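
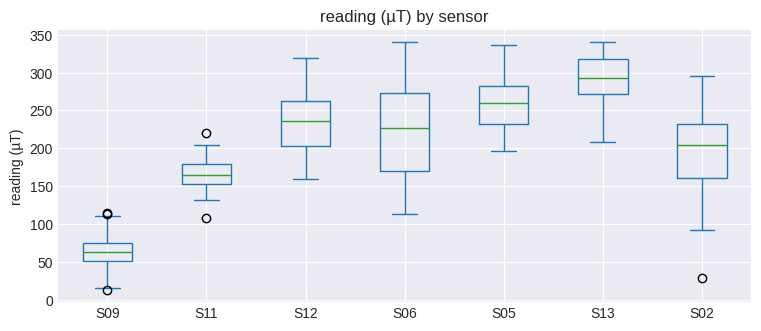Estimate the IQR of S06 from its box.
Q3 ≈ 280, Q1 ≈ 180; IQR ≈ 100.

≈ 100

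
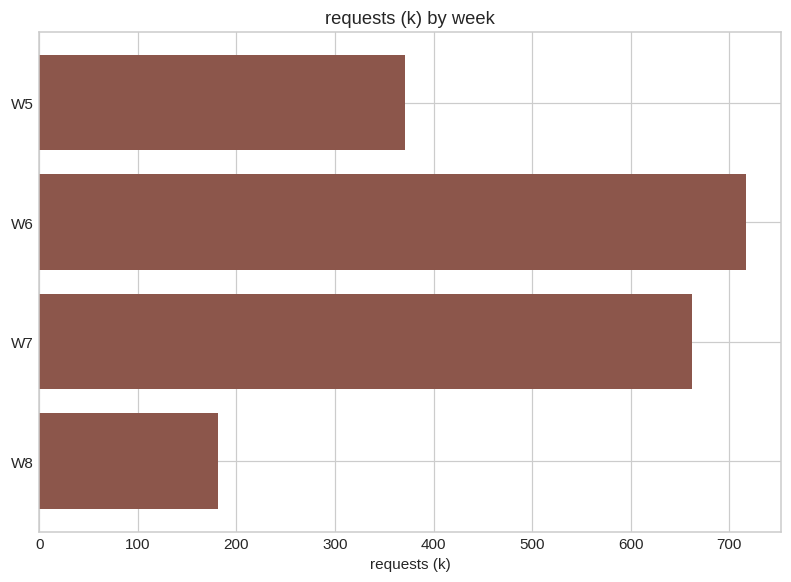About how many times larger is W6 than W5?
≈ 1.75×

W6 ≈ 700, W5 ≈ 400; 700/400 ≈ 1.75.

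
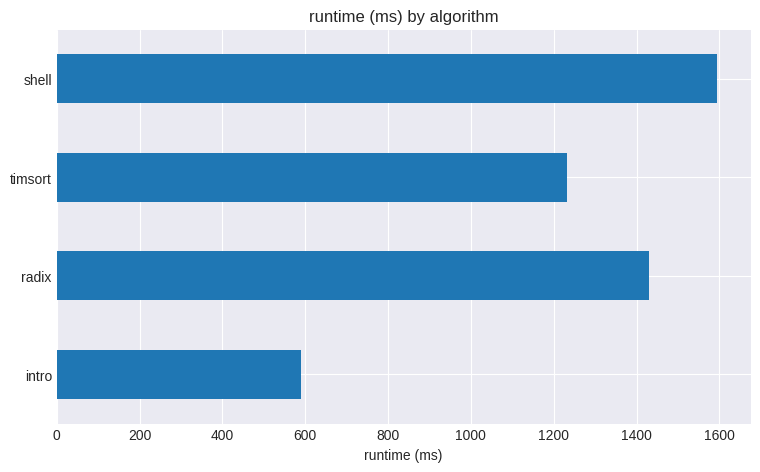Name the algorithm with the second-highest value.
Top 3: shell ≈ 1600, radix ≈ 1400, timsort ≈ 1200.

radix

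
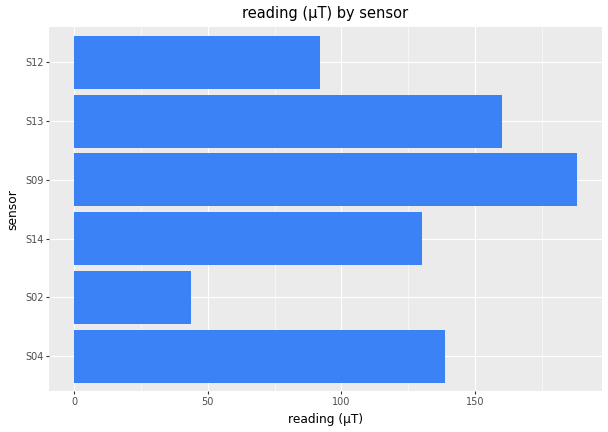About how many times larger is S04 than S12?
≈ 1.4×

S04 ≈ 140, S12 ≈ 100; 140/100 ≈ 1.4.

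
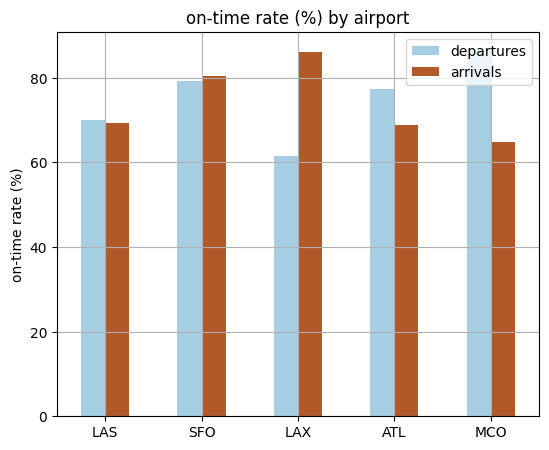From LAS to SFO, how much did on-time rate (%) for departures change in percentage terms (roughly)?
LAS ≈ 70, SFO ≈ 80; (80 − 70) / 70 ≈ +14.3%.

≈ +14.3%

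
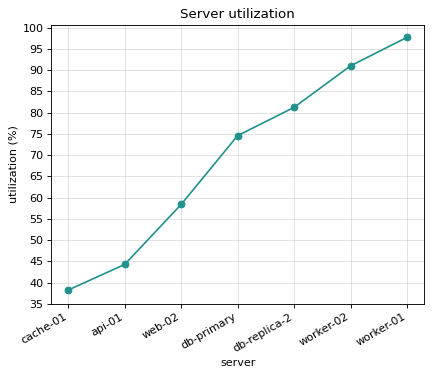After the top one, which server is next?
Top 3: worker-01 ≈ 100, worker-02 ≈ 90, db-replica-2 ≈ 80.

worker-02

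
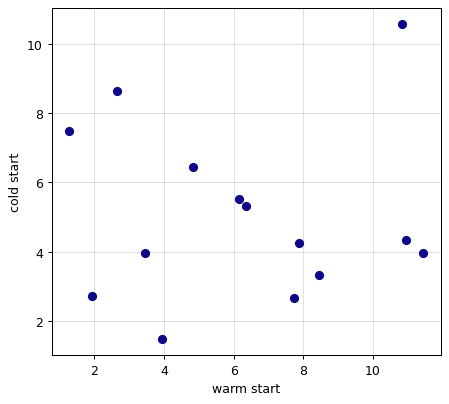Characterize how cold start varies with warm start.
Points are roughly uncorrelated; weak (|r| ≈ 0.0).

no clear correlation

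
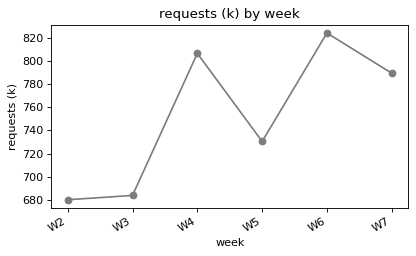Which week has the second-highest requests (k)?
Top 3: W6 ≈ 820, W4 ≈ 800, W7 ≈ 780.

W4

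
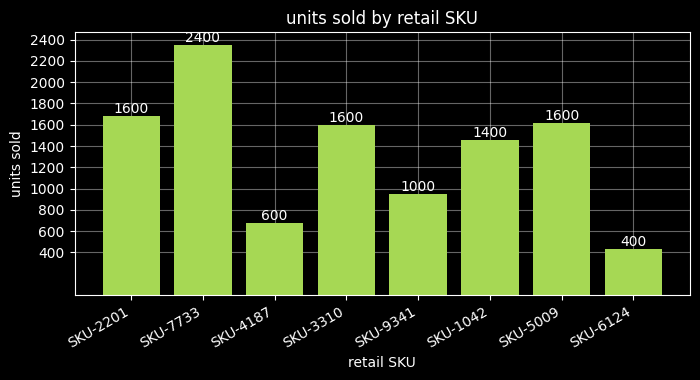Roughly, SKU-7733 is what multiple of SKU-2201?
≈ 1.5×

SKU-7733 ≈ 2400, SKU-2201 ≈ 1600; 2400/1600 ≈ 1.5.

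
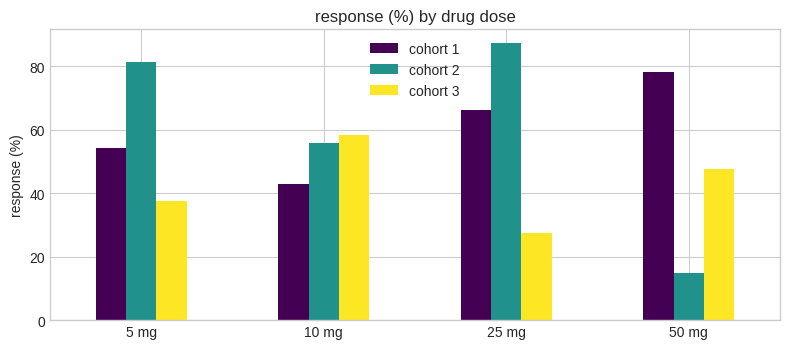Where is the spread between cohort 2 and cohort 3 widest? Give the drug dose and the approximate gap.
25 mg, ≈ 60 %

25 mg: cohort 2 ≈ 90, cohort 3 ≈ 30 → gap ≈ 60. Next-largest (5 mg) is only ≈ 40.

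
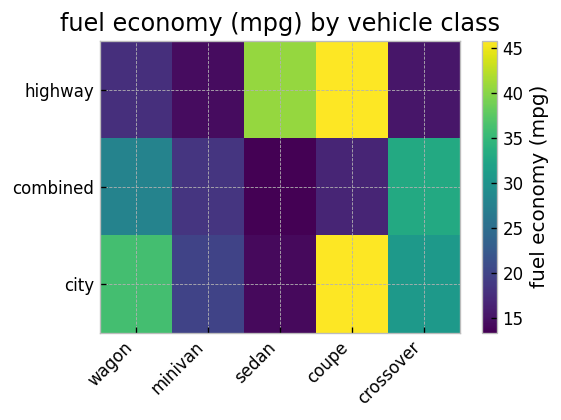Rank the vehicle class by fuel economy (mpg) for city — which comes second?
Top 3 for city: coupe ≈ 45, wagon ≈ 35, crossover ≈ 30.

wagon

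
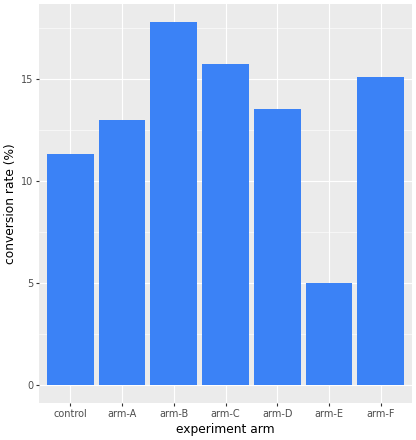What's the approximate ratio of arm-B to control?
≈ 1.5×

arm-B ≈ 18, control ≈ 12; 18/12 ≈ 1.5.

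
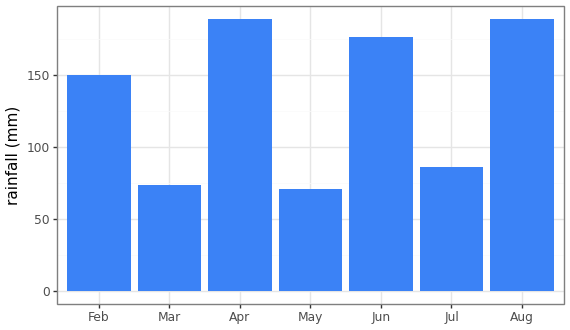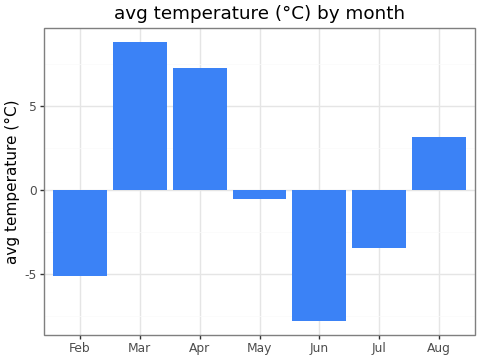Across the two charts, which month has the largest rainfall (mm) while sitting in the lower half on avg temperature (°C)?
Chart 2 median avg temperature (°C) ≈ -1; below-median months: Feb, Jun, Jul. Among those, Jun has the highest rainfall (mm) (≈ 180).

Jun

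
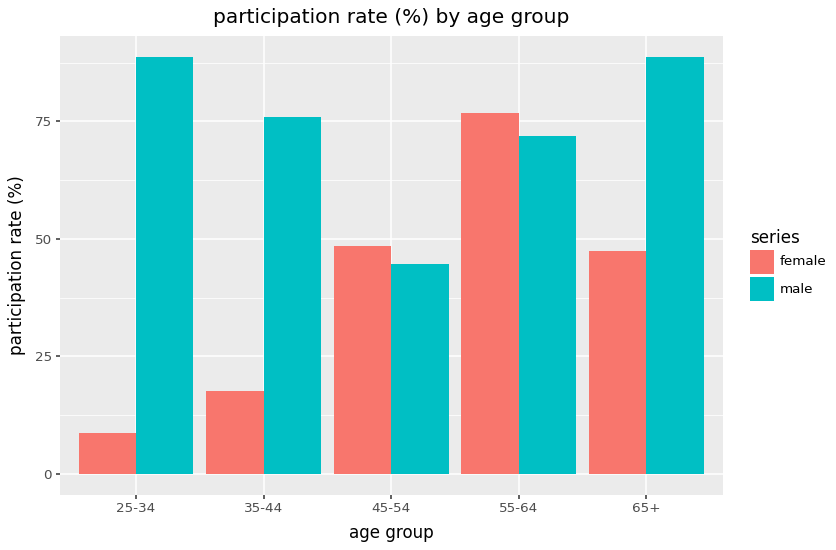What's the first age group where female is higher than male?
45-54

35-44: female ≈ 20 vs male ≈ 80 (not yet); 45-54: female ≈ 50 vs male ≈ 40 (first crossover).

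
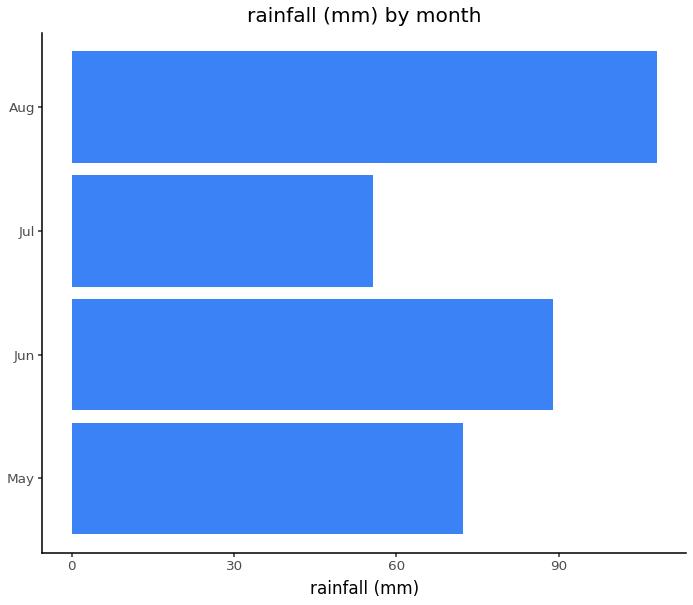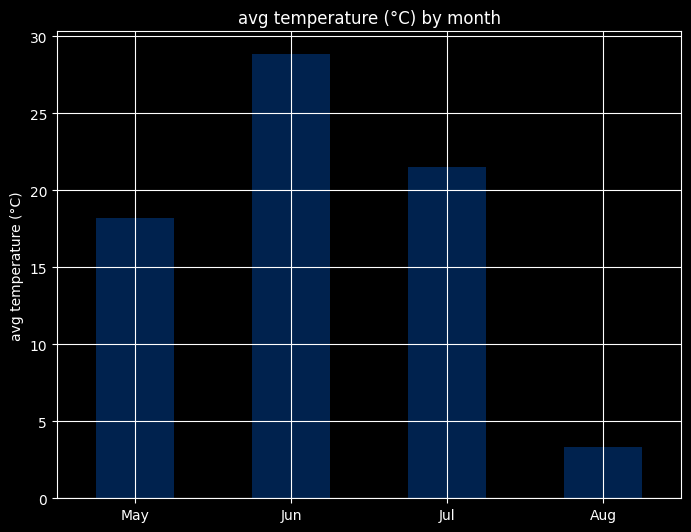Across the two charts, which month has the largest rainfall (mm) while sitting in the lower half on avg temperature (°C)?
Aug

Chart 2 median avg temperature (°C) ≈ 20; below-median months: May, Aug. Among those, Aug has the highest rainfall (mm) (≈ 110).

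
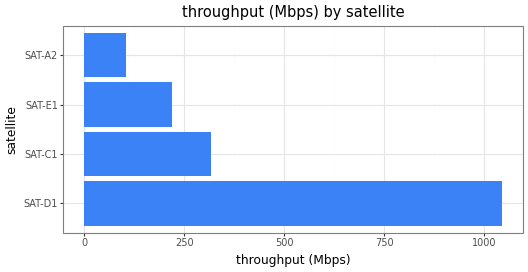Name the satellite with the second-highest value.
SAT-C1

Top 3: SAT-D1 ≈ 1000, SAT-C1 ≈ 300, SAT-E1 ≈ 200.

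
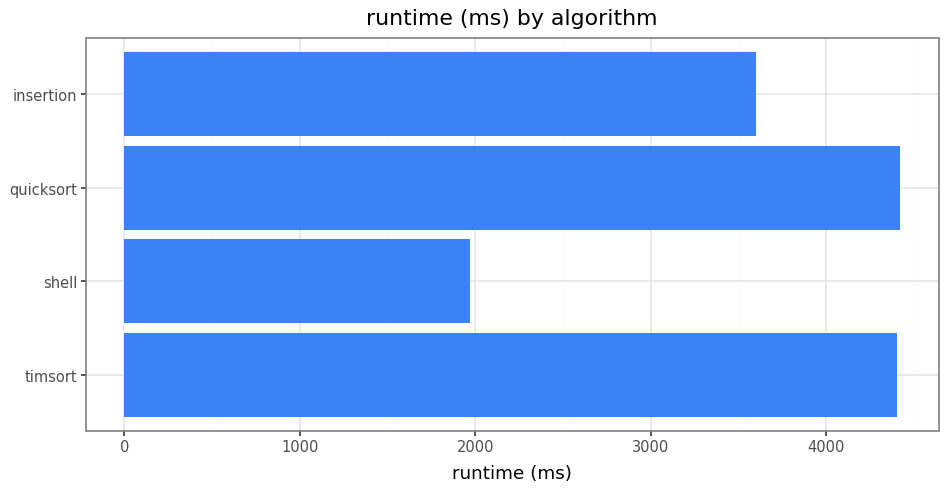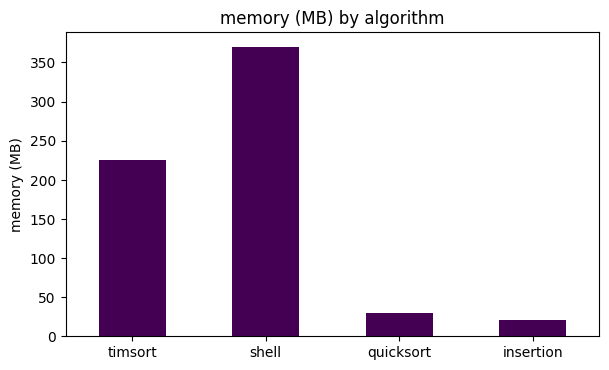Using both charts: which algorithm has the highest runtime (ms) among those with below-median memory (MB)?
Chart 2 median memory (MB) ≈ 150; below-median algorithms: quicksort, insertion. Among those, quicksort has the highest runtime (ms) (≈ 4500).

quicksort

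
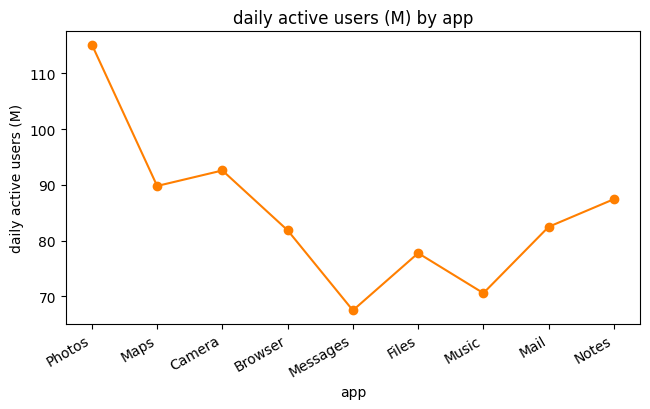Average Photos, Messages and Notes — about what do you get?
(115 + 65 + 85) / 3 ≈ 88.

≈ 88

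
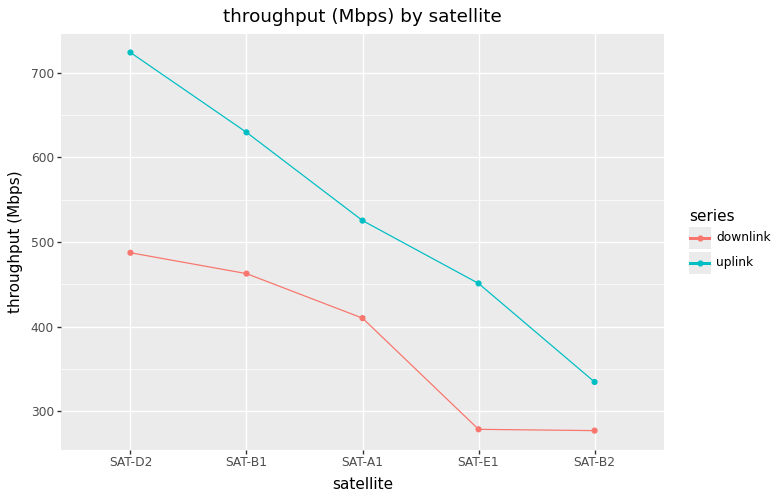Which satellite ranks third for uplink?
SAT-A1

Top 4 for uplink: SAT-D2 ≈ 700, SAT-B1 ≈ 650, SAT-A1 ≈ 550, SAT-E1 ≈ 450.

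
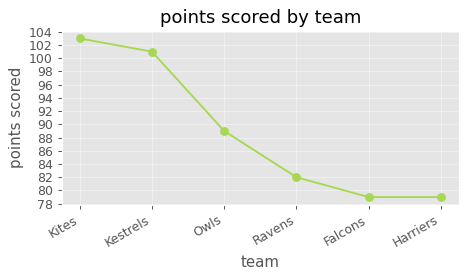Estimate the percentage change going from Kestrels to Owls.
Kestrels ≈ 100, Owls ≈ 88; (88 − 100) / 100 ≈ -12%.

≈ -12%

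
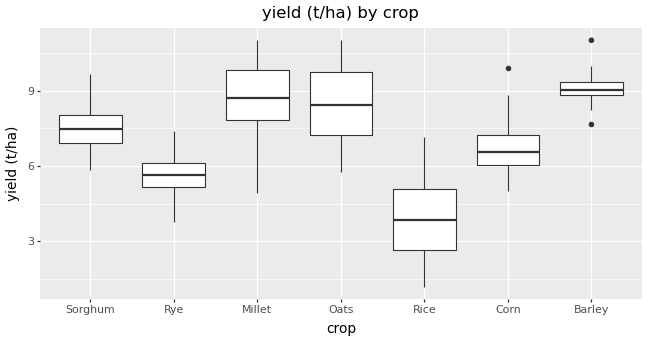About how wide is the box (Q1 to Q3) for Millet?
≈ 2.0

Q3 ≈ 10.0, Q1 ≈ 8.0; IQR ≈ 2.0.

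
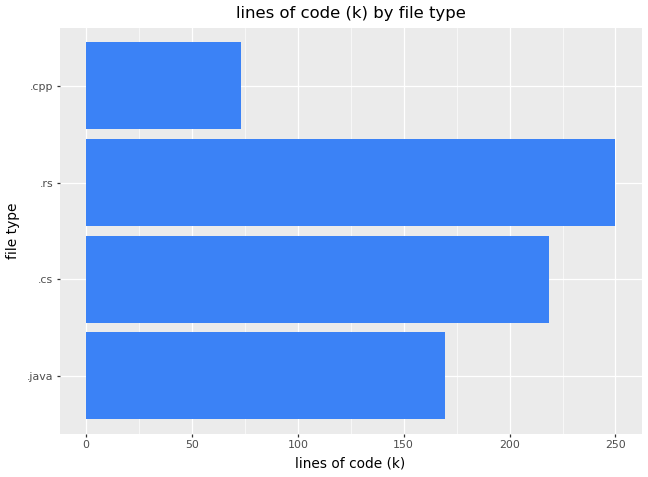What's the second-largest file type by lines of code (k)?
Top 3: .rs ≈ 250, .cs ≈ 225, .java ≈ 175.

.cs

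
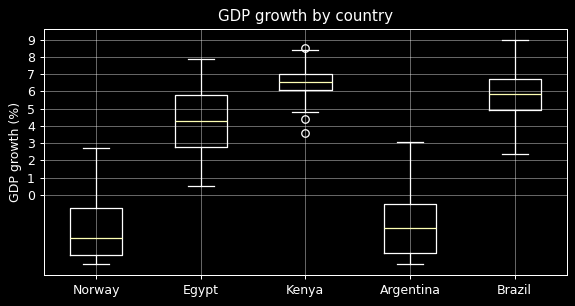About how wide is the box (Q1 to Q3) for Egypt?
Q3 ≈ 6, Q1 ≈ 3; IQR ≈ 3.

≈ 3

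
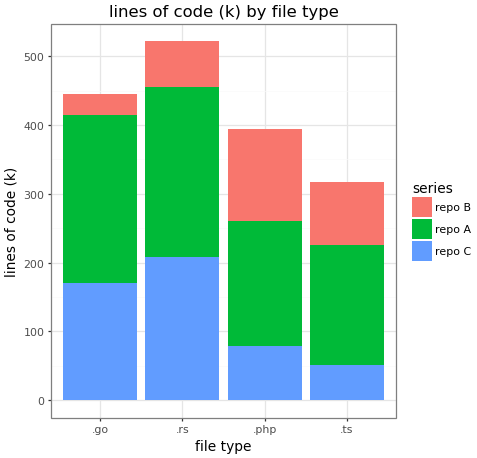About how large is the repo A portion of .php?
≈ 150

repo A top ≈ 250, bottom ≈ 100; segment ≈ 150.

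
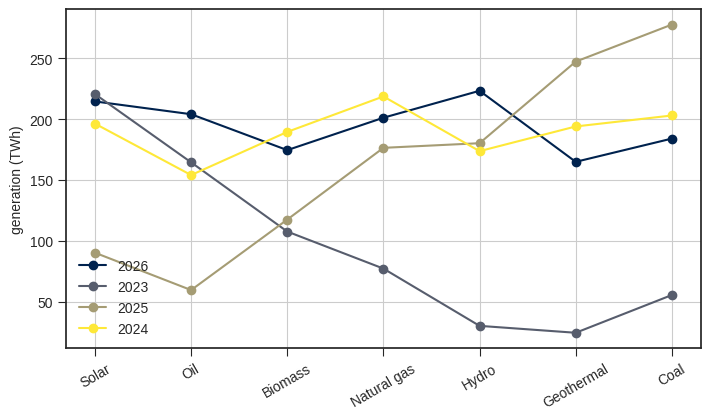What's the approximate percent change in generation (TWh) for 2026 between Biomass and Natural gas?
≈ +14.3%

Biomass ≈ 175, Natural gas ≈ 200; (200 − 175) / 175 ≈ +14.3%.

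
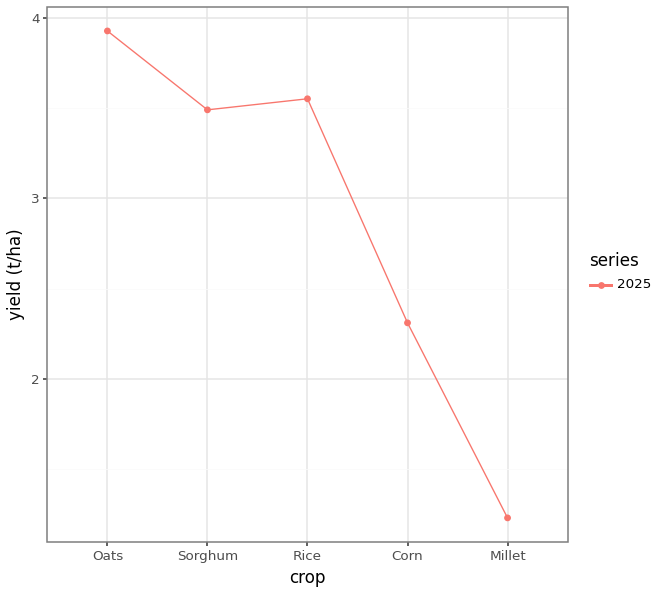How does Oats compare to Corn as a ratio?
Oats ≈ 4.0, Corn ≈ 2.5; 4.0/2.5 ≈ 1.6.

≈ 1.6×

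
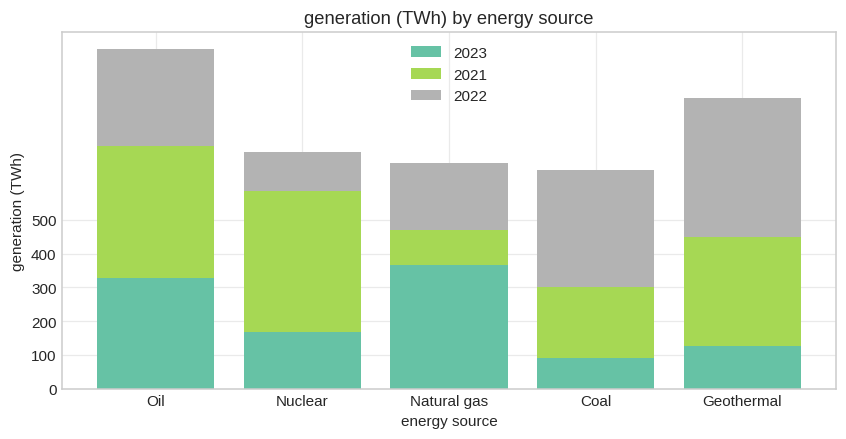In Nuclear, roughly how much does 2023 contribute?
≈ 200

2023 top ≈ 200, bottom ≈ 0; segment ≈ 200.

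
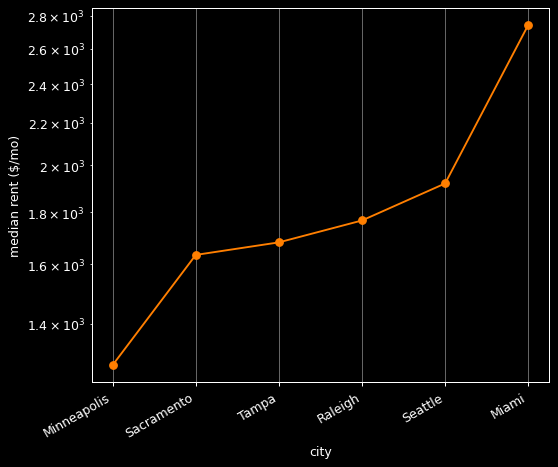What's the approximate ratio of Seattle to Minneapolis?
≈ 1.67×

Seattle ≈ 2000, Minneapolis ≈ 1200; 2000/1200 ≈ 1.67.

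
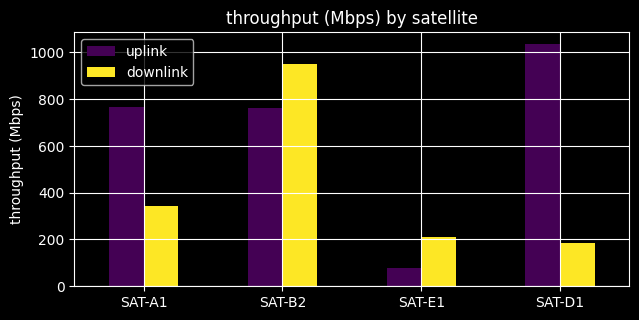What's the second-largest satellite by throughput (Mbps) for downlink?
SAT-A1

Top 3 for downlink: SAT-B2 ≈ 1000, SAT-A1 ≈ 300, SAT-E1 ≈ 200.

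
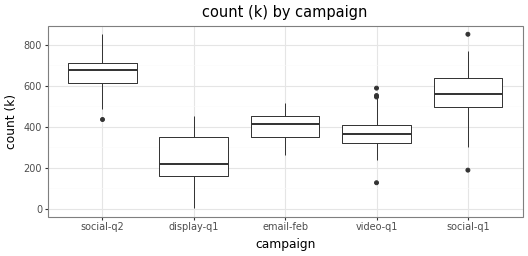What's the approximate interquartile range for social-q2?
≈ 100

Q3 ≈ 700, Q1 ≈ 600; IQR ≈ 100.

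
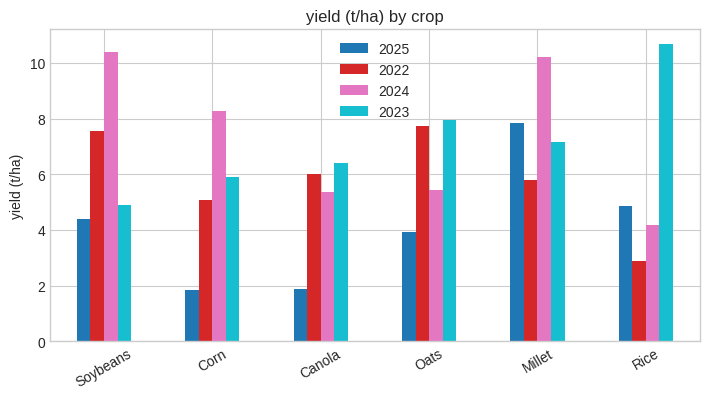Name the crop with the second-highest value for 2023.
Top 3 for 2023: Rice ≈ 11, Oats ≈ 8, Millet ≈ 7.

Oats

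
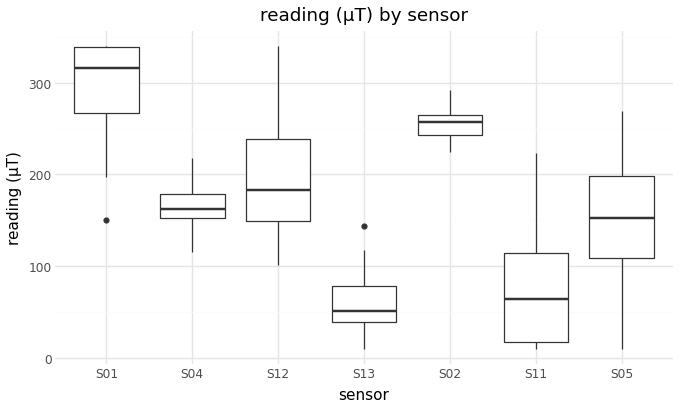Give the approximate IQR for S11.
≈ 100

Q3 ≈ 125, Q1 ≈ 25; IQR ≈ 100.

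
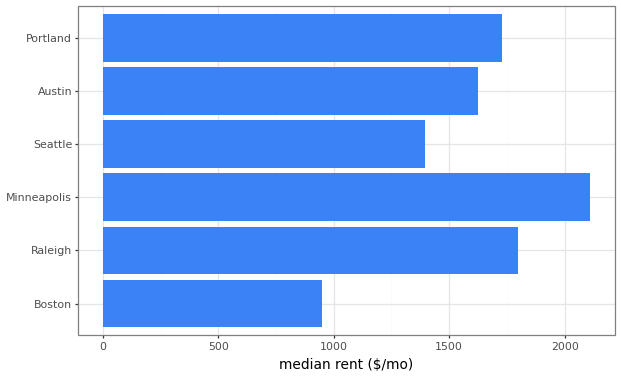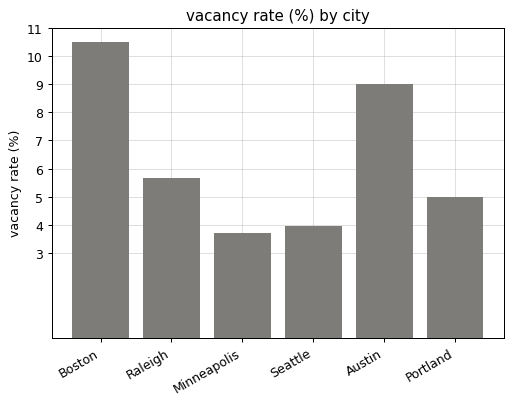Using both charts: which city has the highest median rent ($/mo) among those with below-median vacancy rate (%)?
Chart 2 median vacancy rate (%) ≈ 5; below-median cities: Minneapolis, Seattle, Portland. Among those, Minneapolis has the highest median rent ($/mo) (≈ 2200).

Minneapolis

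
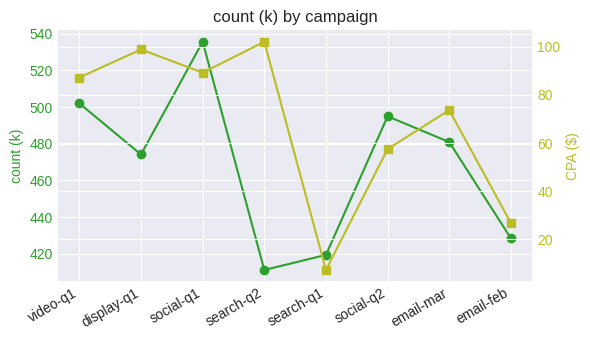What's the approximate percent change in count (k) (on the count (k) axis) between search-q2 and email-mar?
≈ +14.3%

search-q2 ≈ 420, email-mar ≈ 480; (480 − 420) / 420 ≈ +14.3%.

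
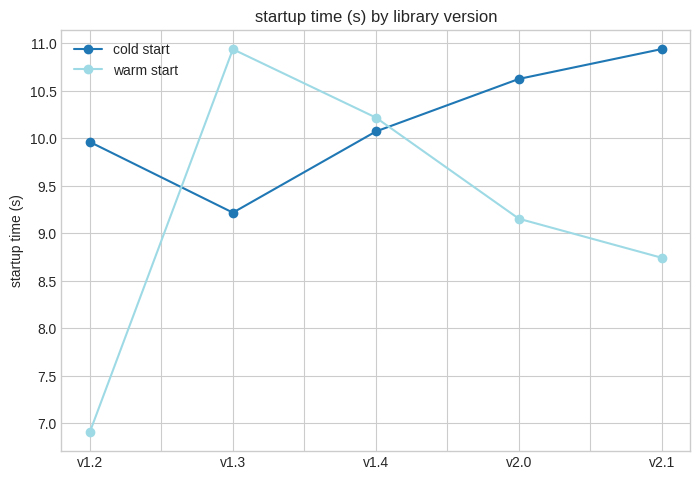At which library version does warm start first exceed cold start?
v1.2: warm start ≈ 7.0 vs cold start ≈ 10.0 (not yet); v1.3: warm start ≈ 11.0 vs cold start ≈ 9.0 (first crossover).

v1.3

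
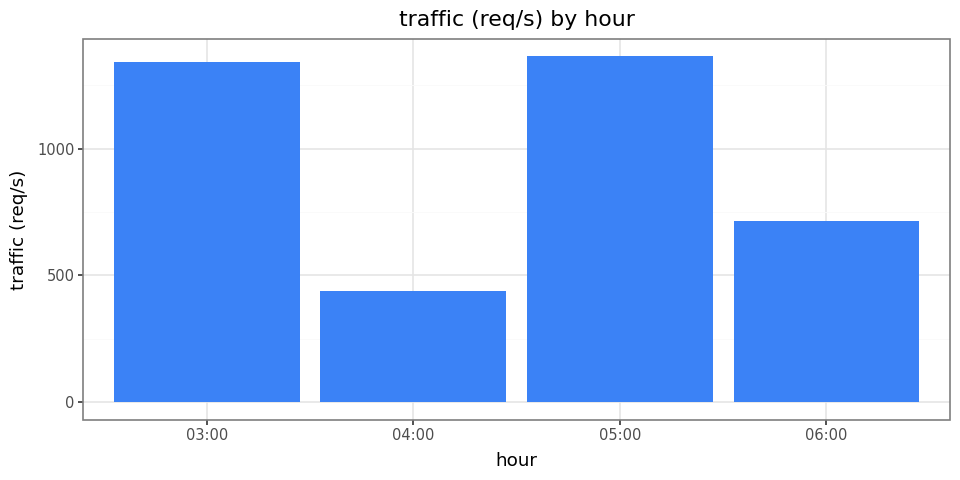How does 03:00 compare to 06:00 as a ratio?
03:00 ≈ 1400, 06:00 ≈ 800; 1400/800 ≈ 1.75.

≈ 1.75×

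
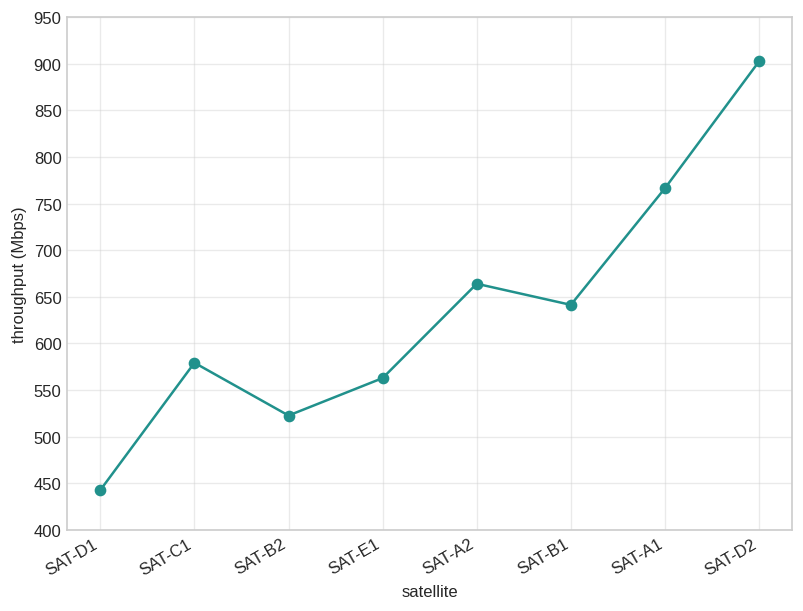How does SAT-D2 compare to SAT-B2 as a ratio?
SAT-D2 ≈ 900, SAT-B2 ≈ 500; 900/500 ≈ 1.8.

≈ 1.8×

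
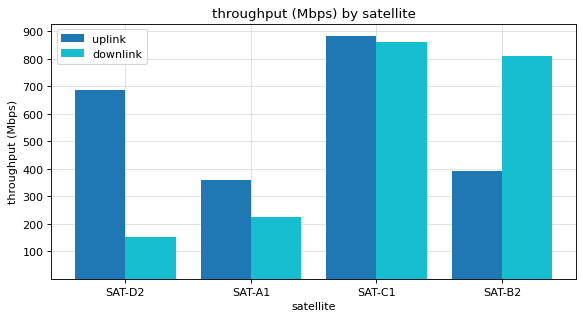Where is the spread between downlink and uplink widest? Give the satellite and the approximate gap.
SAT-D2: downlink ≈ 200, uplink ≈ 700 → gap ≈ 500. Next-largest (SAT-B2) is only ≈ 400.

SAT-D2, ≈ 500 Mbps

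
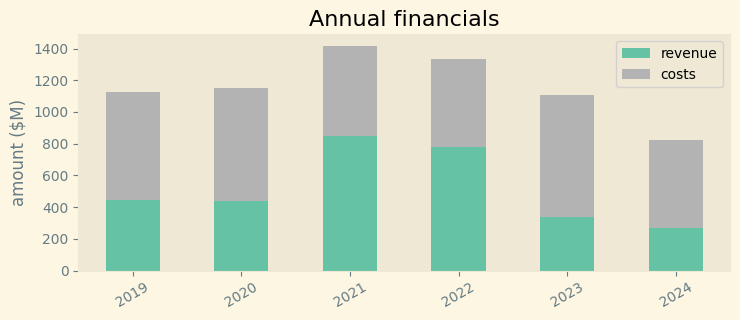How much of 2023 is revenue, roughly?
≈ 400

revenue top ≈ 400, bottom ≈ 0; segment ≈ 400.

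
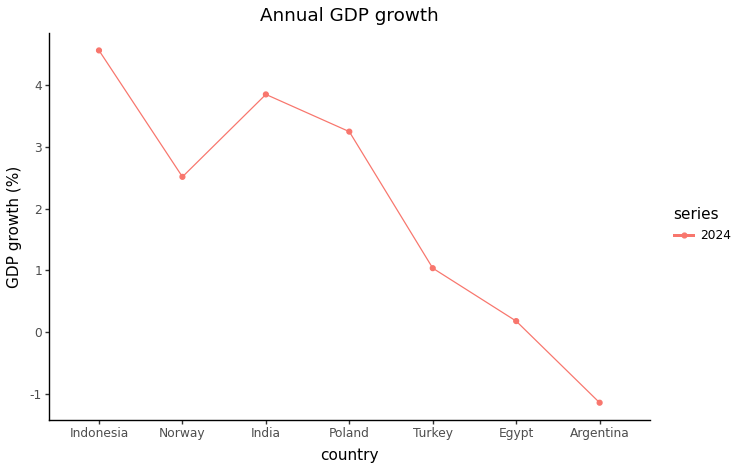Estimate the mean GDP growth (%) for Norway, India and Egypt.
≈ 2.17

(2.5 + 4.0 + 0.0) / 3 ≈ 2.17.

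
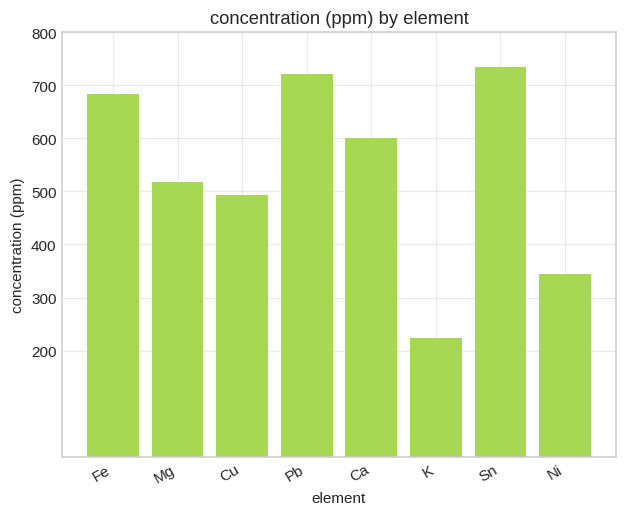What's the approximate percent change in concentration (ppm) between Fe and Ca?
Fe ≈ 700, Ca ≈ 600; (600 − 700) / 700 ≈ -14.3%.

≈ -14.3%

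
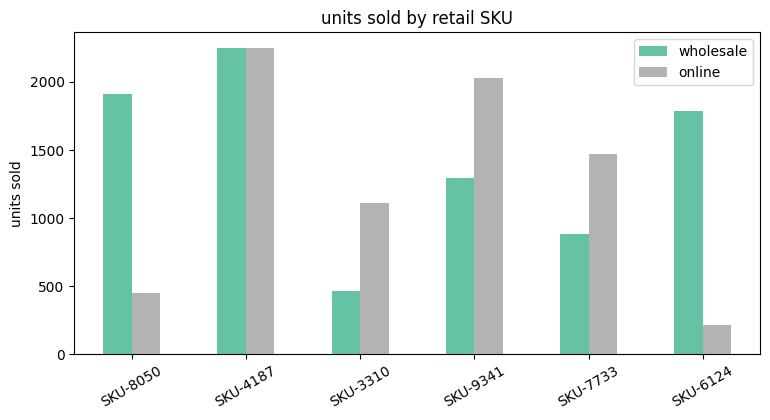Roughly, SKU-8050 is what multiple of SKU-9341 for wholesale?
SKU-8050 ≈ 2000, SKU-9341 ≈ 1200; 2000/1200 ≈ 1.67.

≈ 1.67×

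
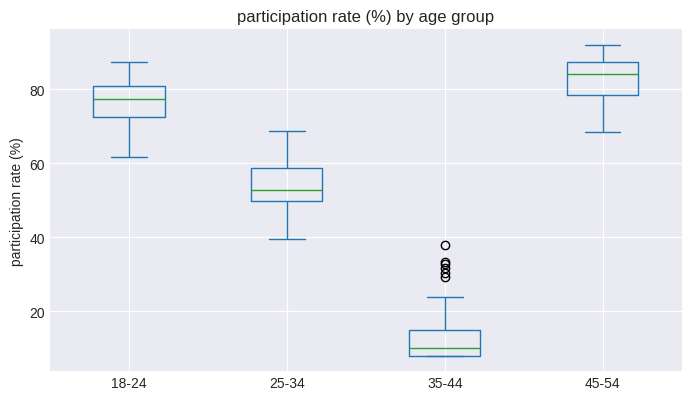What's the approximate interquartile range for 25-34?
≈ 10

Q3 ≈ 60, Q1 ≈ 50; IQR ≈ 10.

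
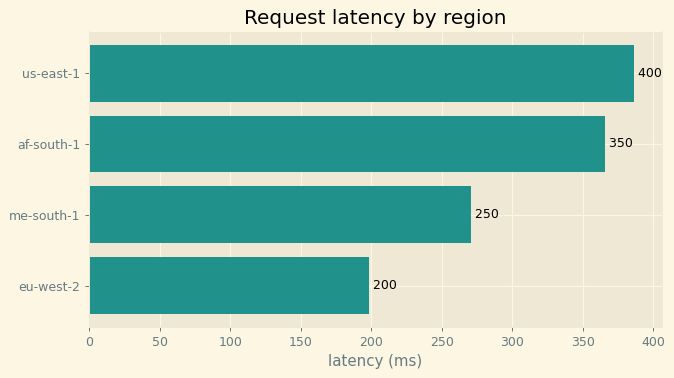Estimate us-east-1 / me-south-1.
us-east-1 ≈ 400, me-south-1 ≈ 250; 400/250 ≈ 1.6.

≈ 1.6×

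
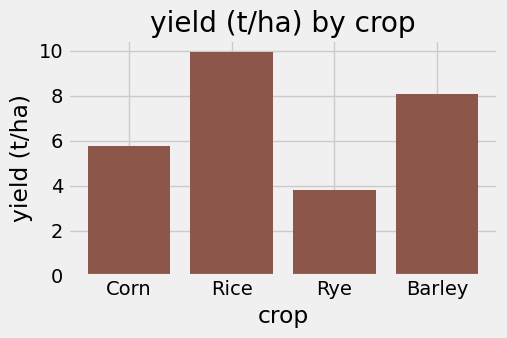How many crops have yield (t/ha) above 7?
Above 7: Rice, Barley.

2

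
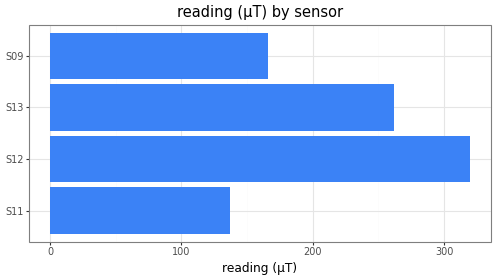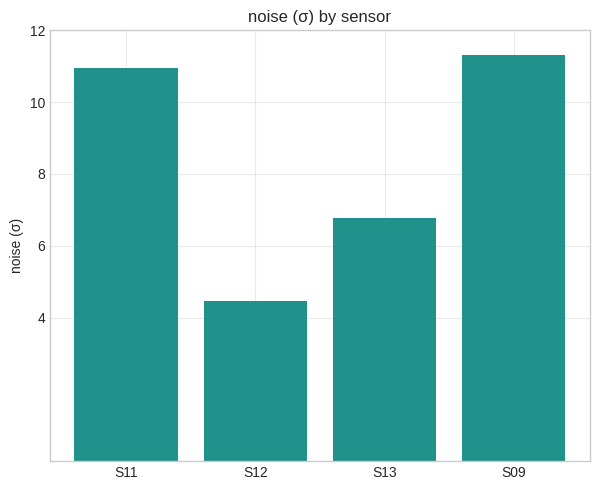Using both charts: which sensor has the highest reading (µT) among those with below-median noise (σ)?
Chart 2 median noise (σ) ≈ 8; below-median sensors: S12, S13. Among those, S12 has the highest reading (µT) (≈ 300).

S12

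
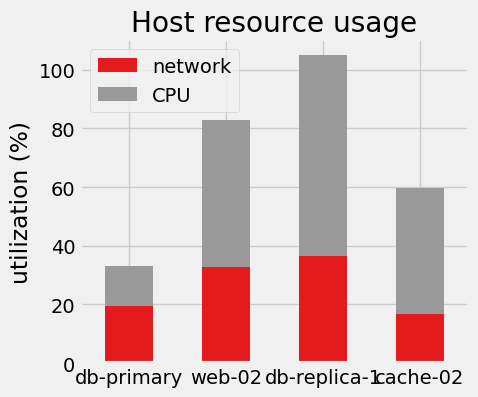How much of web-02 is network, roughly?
network top ≈ 30, bottom ≈ 0; segment ≈ 30.

≈ 30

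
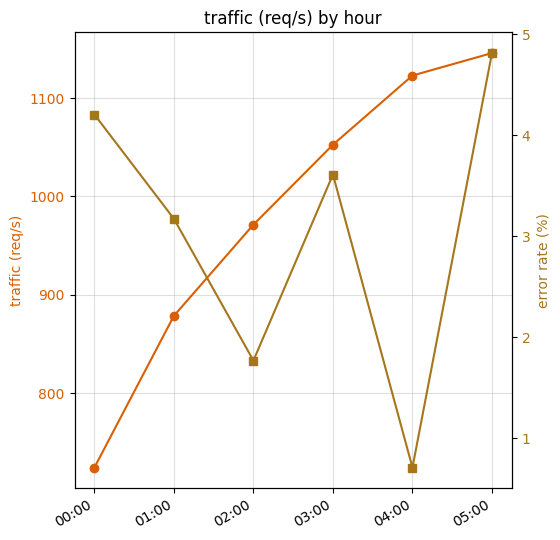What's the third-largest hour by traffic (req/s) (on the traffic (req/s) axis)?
03:00

Top 4 (on the traffic (req/s) axis): 05:00 ≈ 1150, 04:00 ≈ 1100, 03:00 ≈ 1050, 02:00 ≈ 950.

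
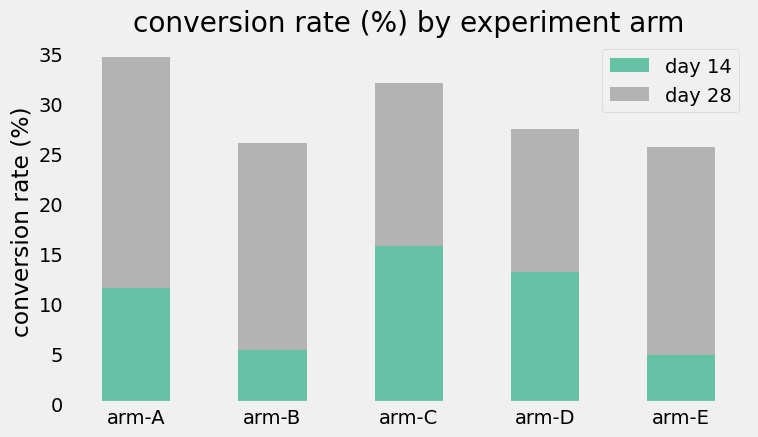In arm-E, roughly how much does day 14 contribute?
≈ 5

day 14 top ≈ 5, bottom ≈ 0; segment ≈ 5.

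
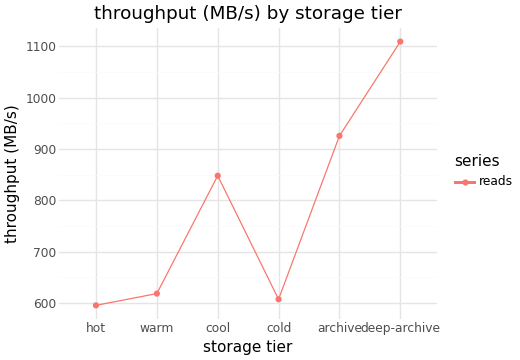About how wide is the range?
Max deep-archive ≈ 1100, min hot ≈ 600; range ≈ 500.

≈ 500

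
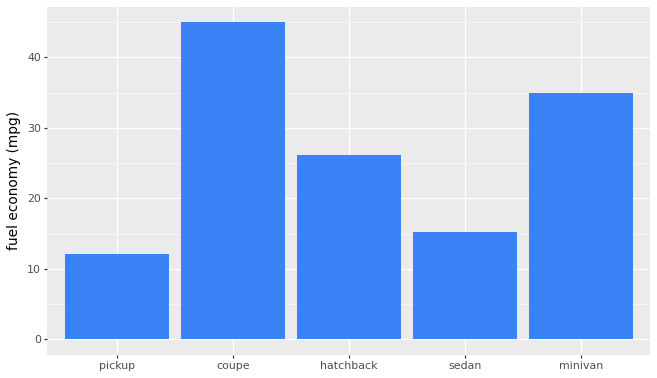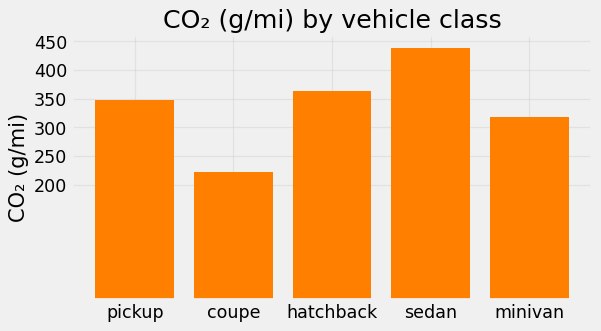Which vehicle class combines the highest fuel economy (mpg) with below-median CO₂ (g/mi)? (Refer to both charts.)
coupe

Chart 2 median CO₂ (g/mi) ≈ 350; below-median vehicle classes: coupe, minivan. Among those, coupe has the highest fuel economy (mpg) (≈ 45).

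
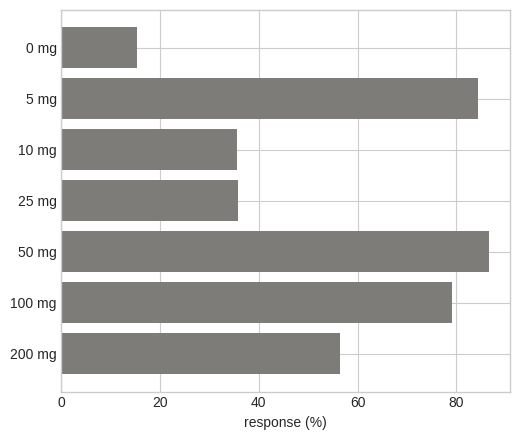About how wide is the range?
≈ 70

Max 50 mg ≈ 90, min 0 mg ≈ 20; range ≈ 70.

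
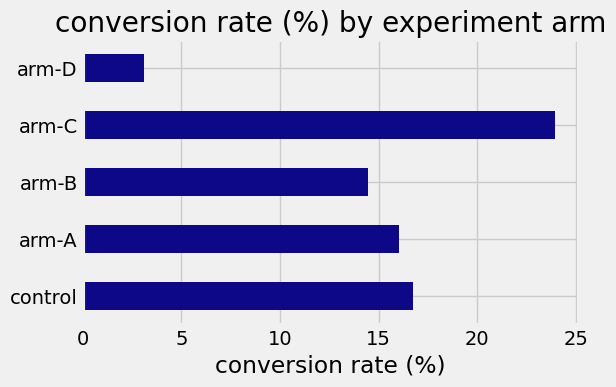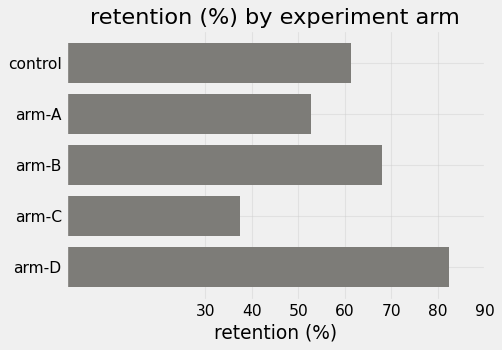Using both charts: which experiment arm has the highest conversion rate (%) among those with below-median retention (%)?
Chart 2 median retention (%) ≈ 60; below-median experiment arms: arm-A, arm-C. Among those, arm-C has the highest conversion rate (%) (≈ 25).

arm-C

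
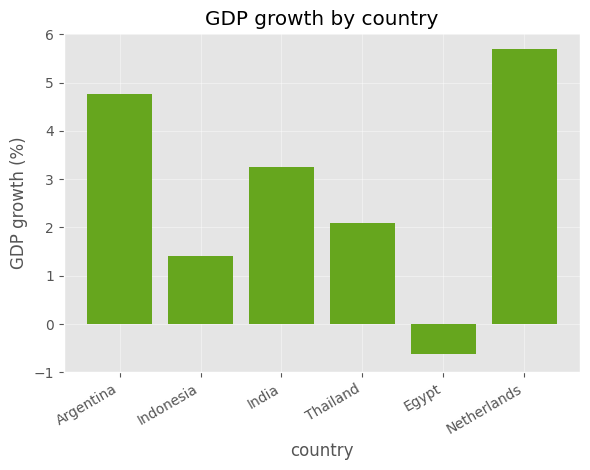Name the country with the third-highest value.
India

Top 4: Netherlands ≈ 6, Argentina ≈ 5, India ≈ 3, Thailand ≈ 2.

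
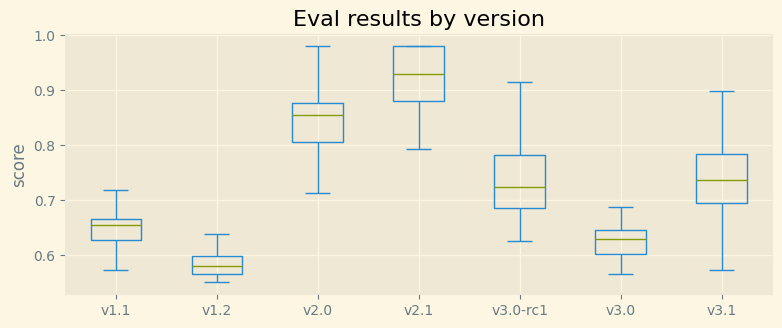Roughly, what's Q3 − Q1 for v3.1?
Q3 ≈ 0.80, Q1 ≈ 0.70; IQR ≈ 0.10.

≈ 0.10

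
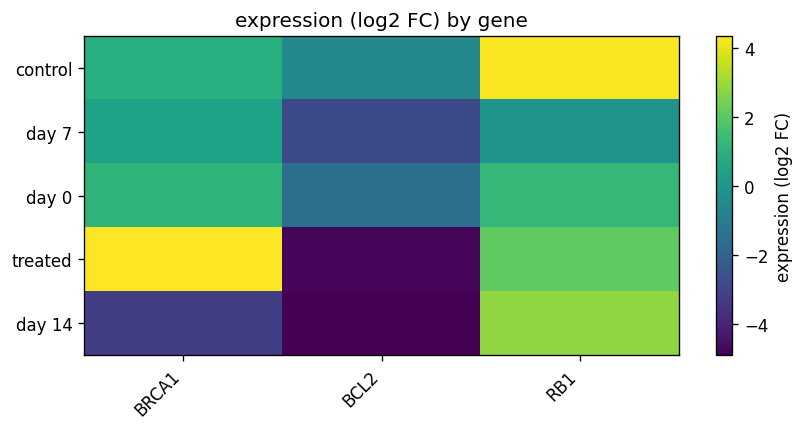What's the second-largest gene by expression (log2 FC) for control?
Top 3 for control: RB1 ≈ 4, BRCA1 ≈ 1, BCL2 ≈ -1.

BRCA1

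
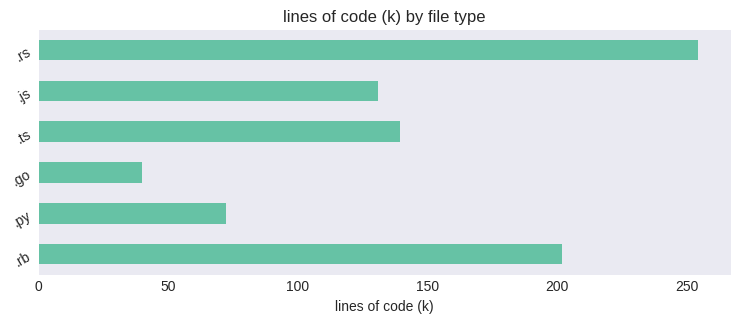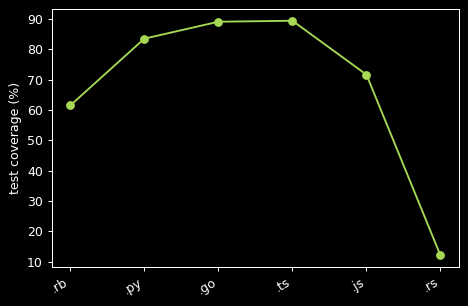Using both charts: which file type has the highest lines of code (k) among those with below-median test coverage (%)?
.rs

Chart 2 median test coverage (%) ≈ 80; below-median file types: .rb, .js, .rs. Among those, .rs has the highest lines of code (k) (≈ 250).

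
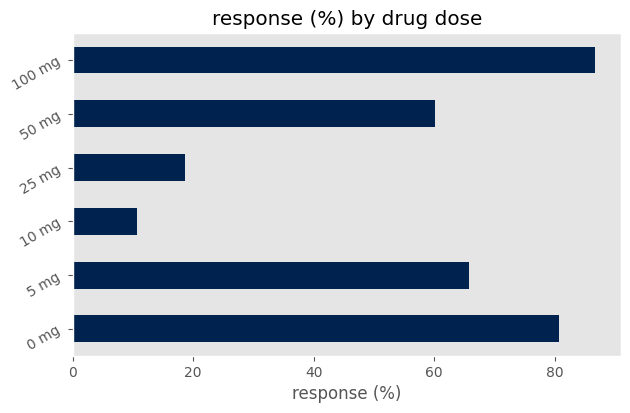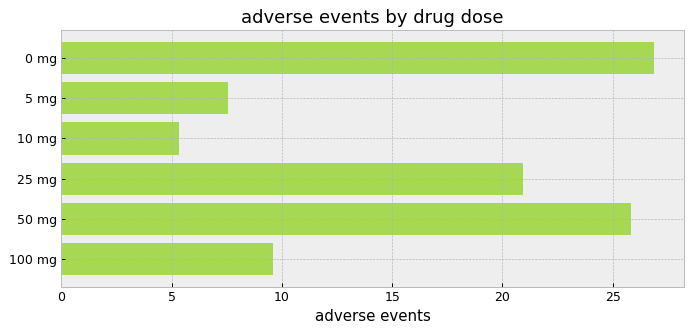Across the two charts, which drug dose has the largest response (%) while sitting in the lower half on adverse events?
Chart 2 median adverse events ≈ 15; below-median drug doses: 5 mg, 10 mg, 100 mg. Among those, 100 mg has the highest response (%) (≈ 90).

100 mg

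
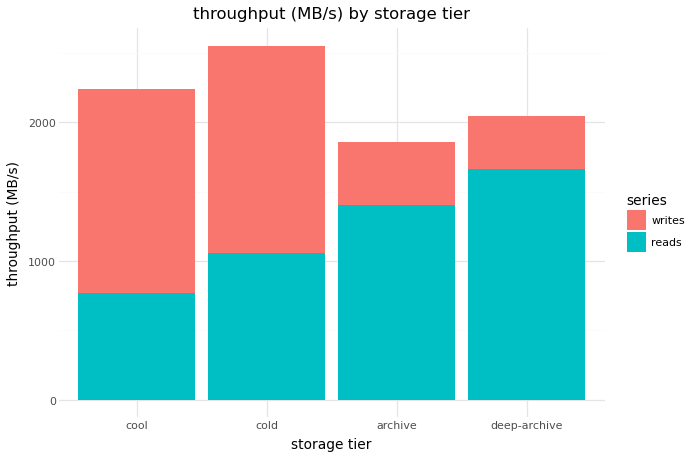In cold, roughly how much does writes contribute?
writes top ≈ 2500, bottom ≈ 1000; segment ≈ 1500.

≈ 1500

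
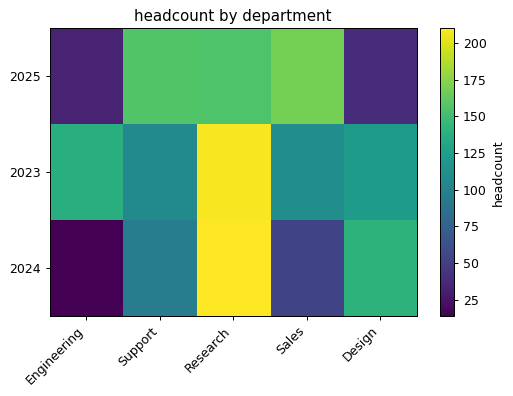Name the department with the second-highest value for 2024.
Design

Top 3 for 2024: Research ≈ 200, Design ≈ 140, Support ≈ 100.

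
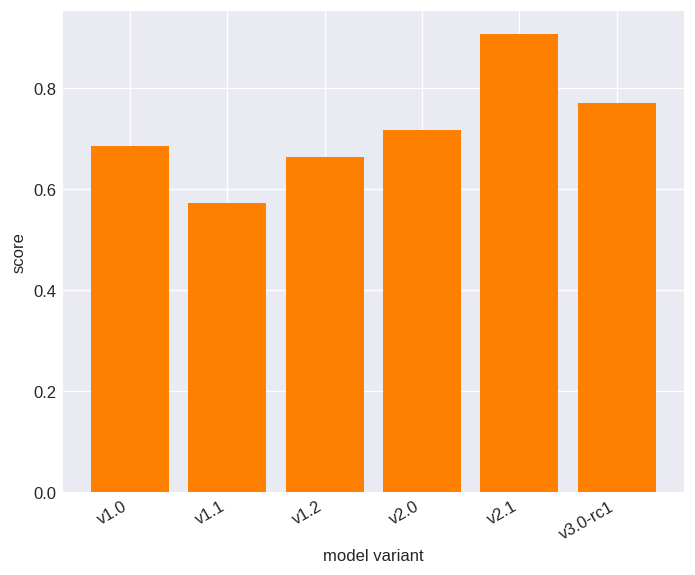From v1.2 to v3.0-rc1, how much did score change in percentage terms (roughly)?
v1.2 ≈ 0.7, v3.0-rc1 ≈ 0.8; (0.8 − 0.7) / 0.7 ≈ +14.3%.

≈ +14.3%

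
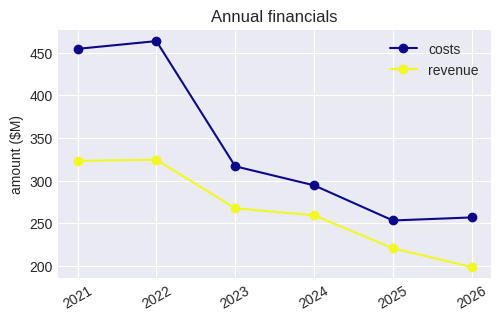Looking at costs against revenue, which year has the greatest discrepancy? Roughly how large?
2022: costs ≈ 475, revenue ≈ 325 → gap ≈ 150. Next-largest (2021) is only ≈ 125.

2022, ≈ 150 $M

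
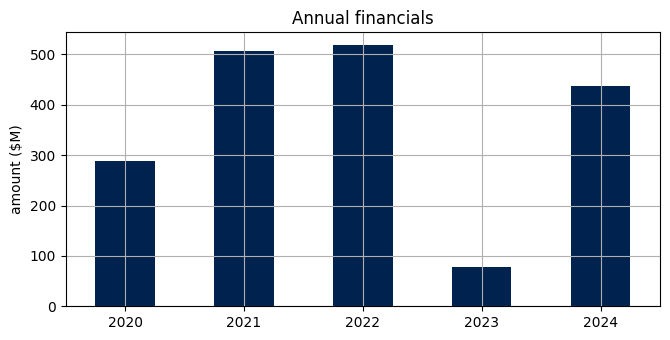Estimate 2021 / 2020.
2021 ≈ 500, 2020 ≈ 300; 500/300 ≈ 1.67.

≈ 1.67×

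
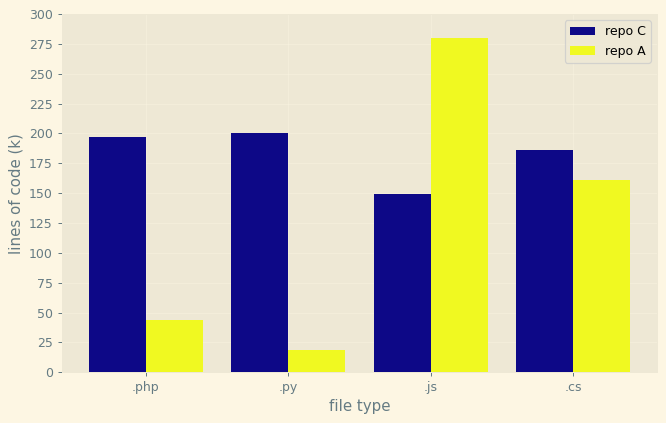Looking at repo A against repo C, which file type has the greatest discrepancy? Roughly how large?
.py, ≈ 175 k

.py: repo A ≈ 25, repo C ≈ 200 → gap ≈ 175. Next-largest (.php) is only ≈ 150.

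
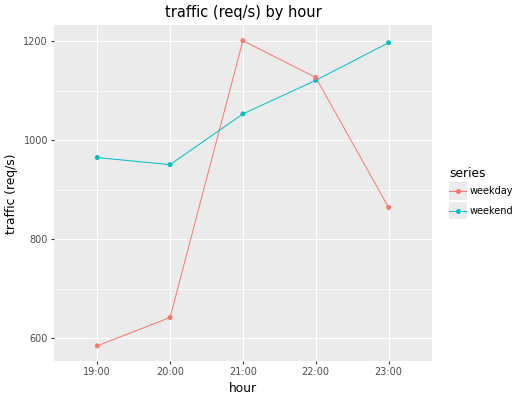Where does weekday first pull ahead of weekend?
20:00: weekday ≈ 600 vs weekend ≈ 1000 (not yet); 21:00: weekday ≈ 1200 vs weekend ≈ 1100 (first crossover).

21:00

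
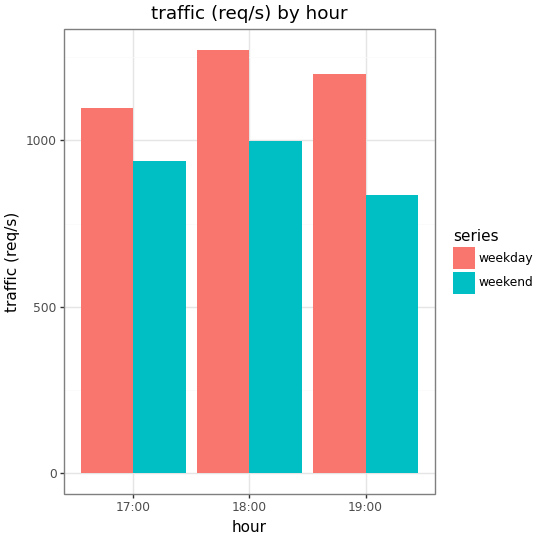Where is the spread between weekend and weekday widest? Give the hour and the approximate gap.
19:00: weekend ≈ 800, weekday ≈ 1200 → gap ≈ 400. Next-largest (18:00) is only ≈ 200.

19:00, ≈ 400 req/s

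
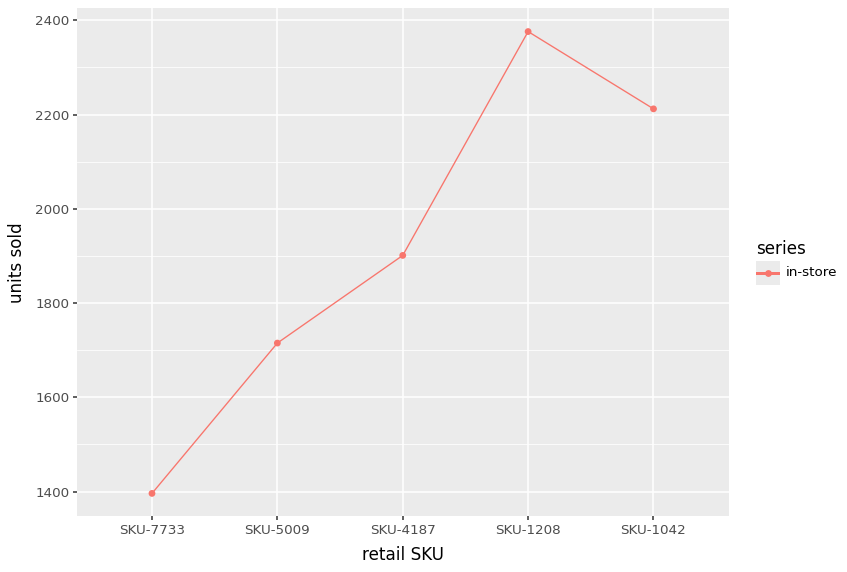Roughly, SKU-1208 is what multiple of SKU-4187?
≈ 1.26×

SKU-1208 ≈ 2400, SKU-4187 ≈ 1900; 2400/1900 ≈ 1.26.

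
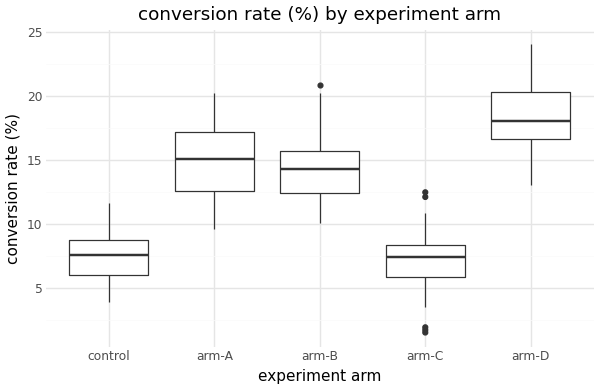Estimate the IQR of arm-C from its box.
Q3 ≈ 8, Q1 ≈ 6; IQR ≈ 2.

≈ 2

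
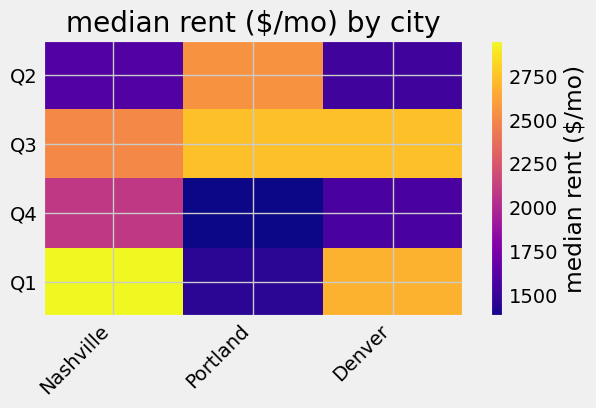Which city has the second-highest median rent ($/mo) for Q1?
Denver

Top 3 for Q1: Nashville ≈ 3000, Denver ≈ 2600, Portland ≈ 1400.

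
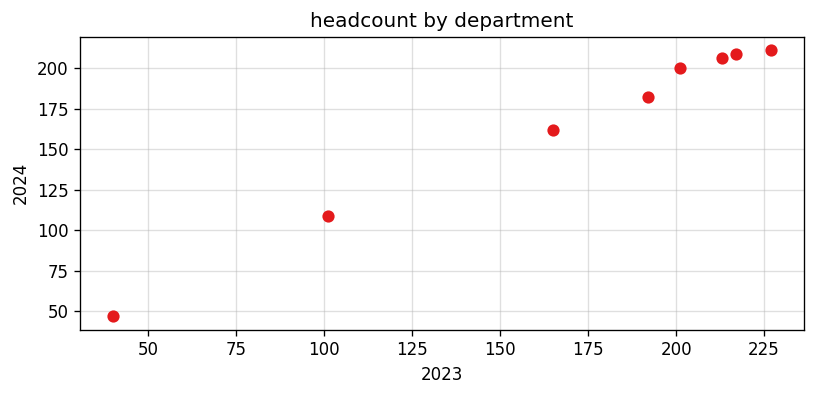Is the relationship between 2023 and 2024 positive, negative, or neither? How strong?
Points are positively correlated; strong (|r| ≈ 1.0).

positive, strong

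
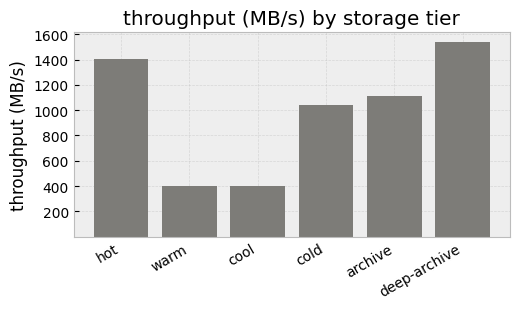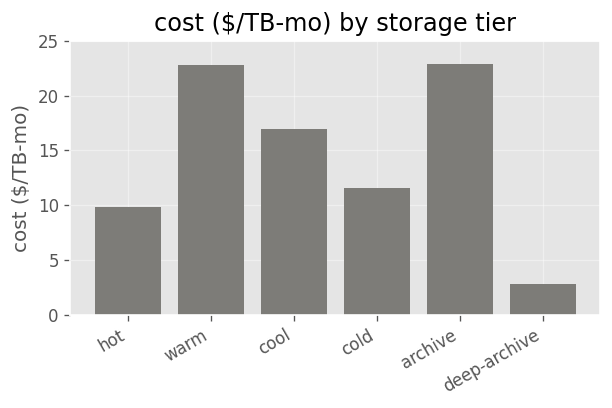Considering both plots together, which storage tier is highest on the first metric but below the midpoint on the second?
deep-archive

Chart 2 median cost ($/TB-mo) ≈ 15; below-median storage tiers: hot, cold, deep-archive. Among those, deep-archive has the highest throughput (MB/s) (≈ 1600).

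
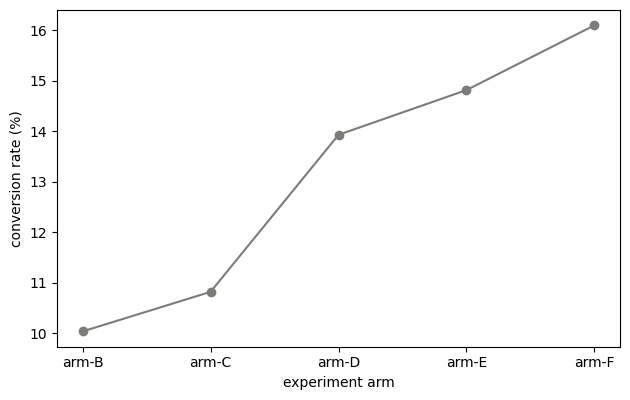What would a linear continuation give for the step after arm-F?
≈ 17

Last three: 14, 15, 16 → slope ≈ 1/step → next ≈ 17.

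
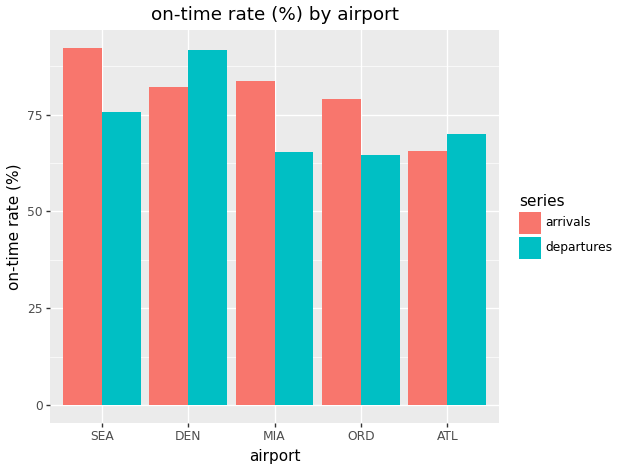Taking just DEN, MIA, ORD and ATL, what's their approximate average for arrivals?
≈ 78

(80 + 80 + 80 + 70) / 4 ≈ 78.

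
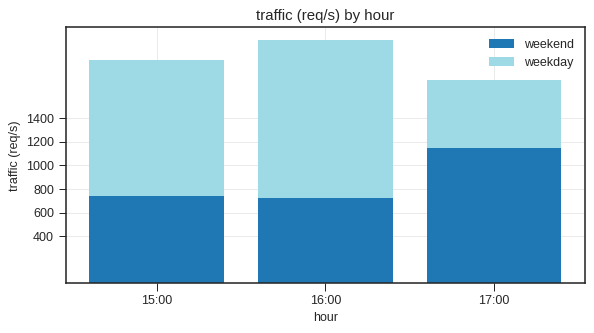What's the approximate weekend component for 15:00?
weekend top ≈ 800, bottom ≈ 0; segment ≈ 800.

≈ 800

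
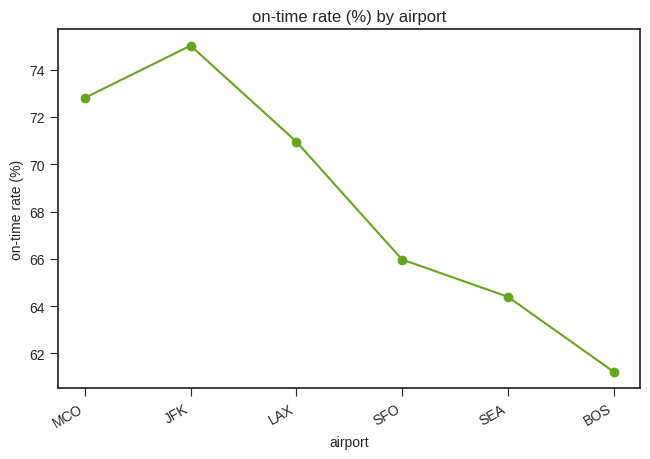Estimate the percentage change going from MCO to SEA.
MCO ≈ 72, SEA ≈ 64; (64 − 72) / 72 ≈ -11.1%.

≈ -11.1%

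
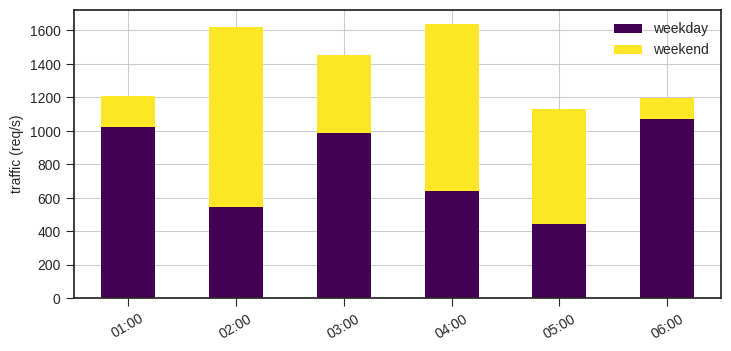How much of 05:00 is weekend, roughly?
≈ 800

weekend top ≈ 1200, bottom ≈ 400; segment ≈ 800.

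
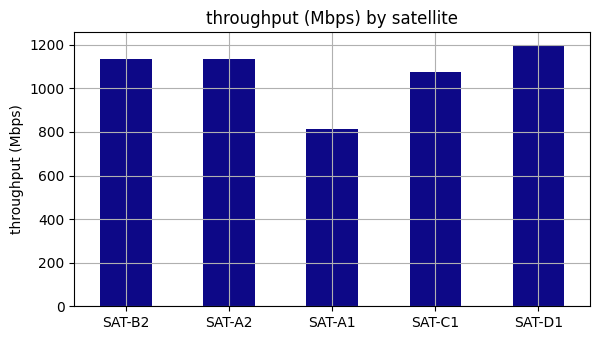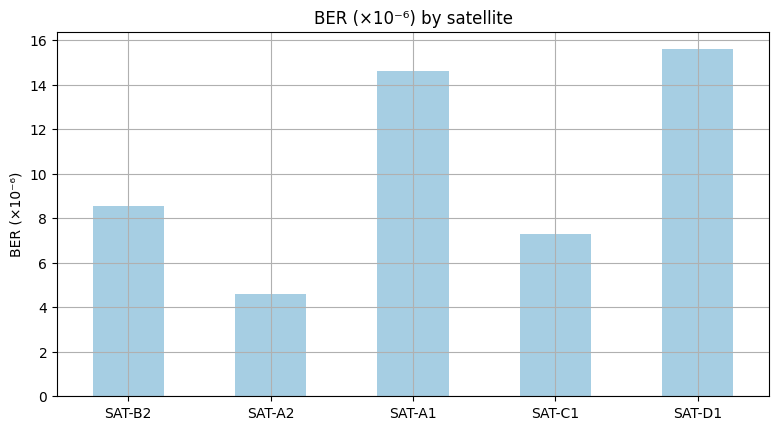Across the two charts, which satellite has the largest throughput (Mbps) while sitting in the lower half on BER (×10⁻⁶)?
SAT-A2

Chart 2 median BER (×10⁻⁶) ≈ 8; below-median satellites: SAT-A2, SAT-C1. Among those, SAT-A2 has the highest throughput (Mbps) (≈ 1200).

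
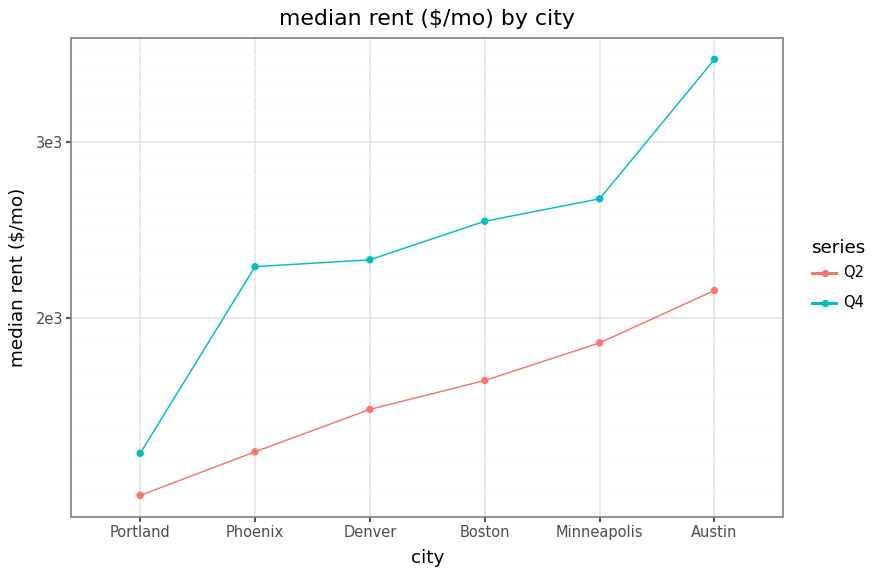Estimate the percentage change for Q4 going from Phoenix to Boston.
≈ +9.1%

Phoenix ≈ 2200, Boston ≈ 2400; (2400 − 2200) / 2200 ≈ +9.1%.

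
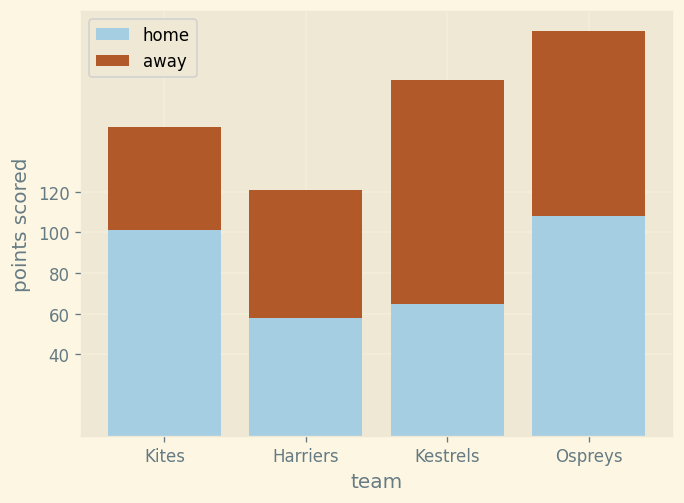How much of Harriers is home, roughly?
home top ≈ 60, bottom ≈ 0; segment ≈ 60.

≈ 60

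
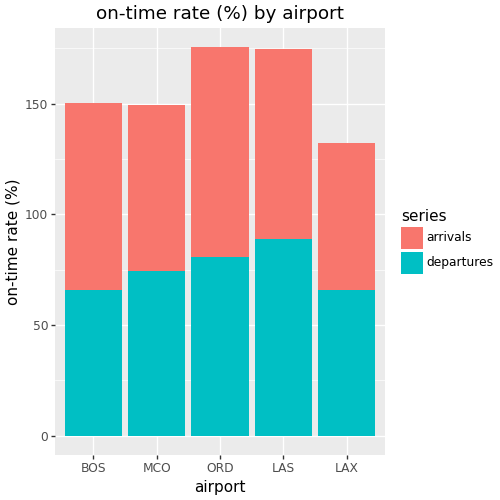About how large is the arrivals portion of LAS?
arrivals top ≈ 180, bottom ≈ 80; segment ≈ 100.

≈ 100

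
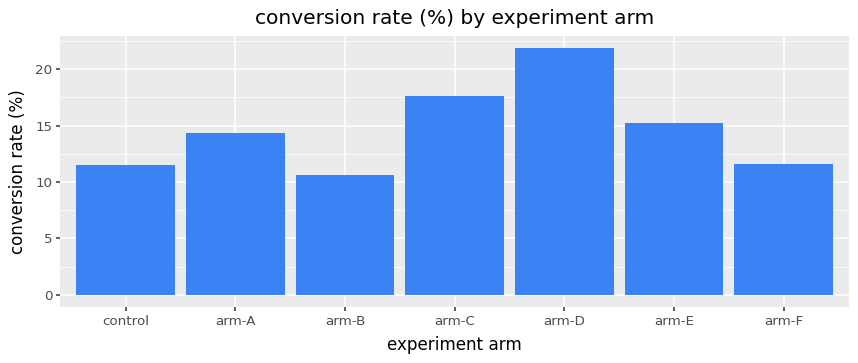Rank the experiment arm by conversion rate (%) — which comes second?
Top 3: arm-D ≈ 22, arm-C ≈ 18, arm-E ≈ 16.

arm-C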